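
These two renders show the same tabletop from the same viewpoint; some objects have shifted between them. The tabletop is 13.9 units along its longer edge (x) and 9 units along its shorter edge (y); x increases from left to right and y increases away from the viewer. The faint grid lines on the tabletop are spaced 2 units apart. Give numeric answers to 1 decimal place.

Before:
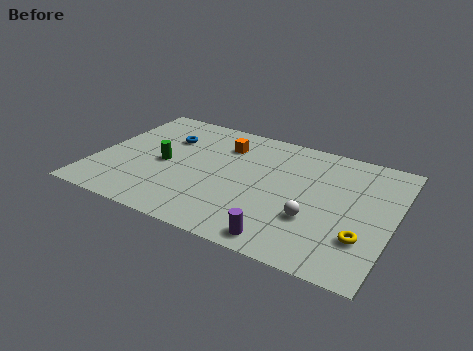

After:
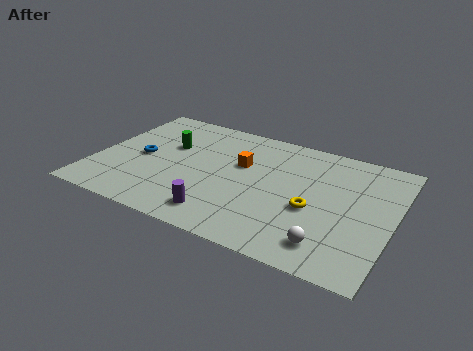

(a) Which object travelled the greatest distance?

the purple cylinder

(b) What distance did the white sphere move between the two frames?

1.7

From (10.4, 3.0) to (11.3, 1.6), the white sphere covered √(0.9² + 1.4²) ≈ 1.7 units.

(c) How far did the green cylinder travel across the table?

1.5

The green cylinder was near (3.2, 4.2) before and (3.2, 5.7) after, so it travelled √(0.0² + 1.5²) ≈ 1.5 units.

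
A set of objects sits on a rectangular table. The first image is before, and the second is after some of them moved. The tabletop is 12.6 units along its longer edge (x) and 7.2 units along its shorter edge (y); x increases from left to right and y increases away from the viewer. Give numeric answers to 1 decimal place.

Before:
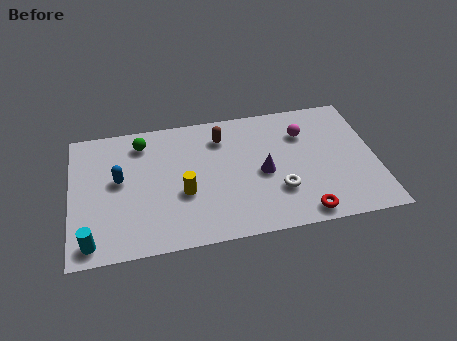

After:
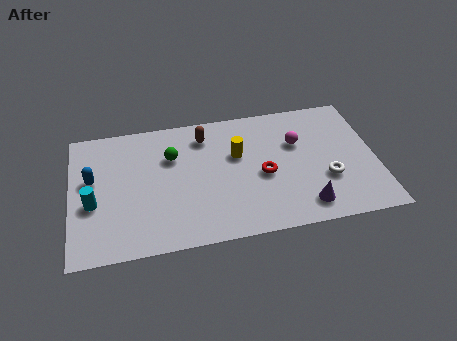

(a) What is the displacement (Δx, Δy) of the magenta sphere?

(-0.3, -0.5)

The magenta sphere started near (9.7, 5.2) and ended near (9.4, 4.7).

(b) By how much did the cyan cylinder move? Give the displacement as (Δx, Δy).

(0.1, 2.0)

The cyan cylinder was at about (0.8, 0.9) and moved to about (0.9, 2.9).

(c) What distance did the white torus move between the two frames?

2.0

From (8.5, 2.2) to (10.5, 2.5), the white torus covered √(2.0² + 0.3²) ≈ 2.0 units.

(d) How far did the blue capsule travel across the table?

1.1

The blue capsule was near (2.0, 4.0) before and (0.9, 4.2) after, so it travelled √(1.1² + 0.2²) ≈ 1.1 units.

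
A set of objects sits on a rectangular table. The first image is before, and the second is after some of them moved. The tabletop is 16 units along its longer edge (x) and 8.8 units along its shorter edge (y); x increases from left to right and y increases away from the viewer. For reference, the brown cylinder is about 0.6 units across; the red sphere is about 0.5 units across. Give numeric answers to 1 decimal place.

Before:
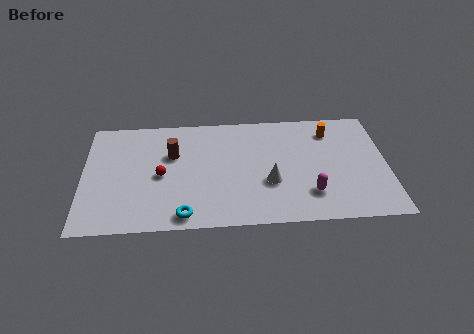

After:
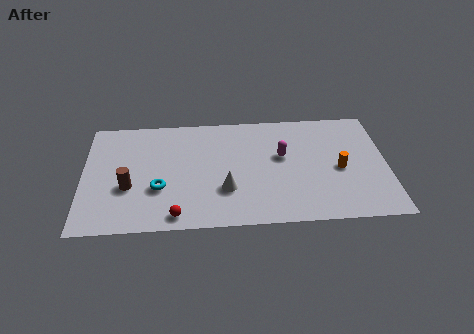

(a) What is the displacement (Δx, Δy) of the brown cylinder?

(-2.3, -2.4)

The brown cylinder was at about (4.7, 5.7) and moved to about (2.4, 3.3).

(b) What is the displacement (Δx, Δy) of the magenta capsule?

(-1.4, 3.0)

The magenta capsule was at about (11.9, 2.2) and moved to about (10.5, 5.2).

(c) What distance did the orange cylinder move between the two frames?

3.0

The orange cylinder was near (13.1, 7.0) before and (13.5, 4.0) after, so it travelled √(0.4² + 3.0²) ≈ 3.0 units.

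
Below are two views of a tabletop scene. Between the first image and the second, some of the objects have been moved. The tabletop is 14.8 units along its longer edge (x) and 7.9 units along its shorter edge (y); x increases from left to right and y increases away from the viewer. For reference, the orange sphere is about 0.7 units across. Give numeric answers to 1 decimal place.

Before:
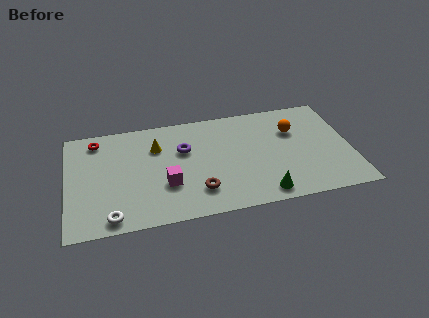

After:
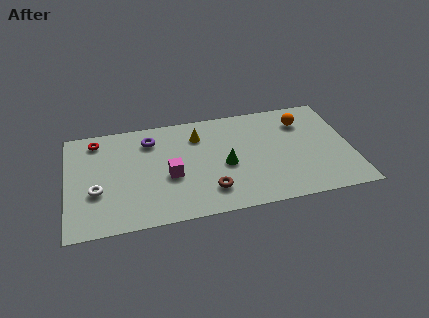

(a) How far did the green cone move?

3.1

The green cone was near (10.0, 1.0) before and (8.2, 3.5) after, so it travelled √(1.8² + 2.5²) ≈ 3.1 units.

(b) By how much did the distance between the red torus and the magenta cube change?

-0.3

The distance was about 5.3 in the first image and 5.0 in the second, so they moved 0.3 units closer together.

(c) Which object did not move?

the red torus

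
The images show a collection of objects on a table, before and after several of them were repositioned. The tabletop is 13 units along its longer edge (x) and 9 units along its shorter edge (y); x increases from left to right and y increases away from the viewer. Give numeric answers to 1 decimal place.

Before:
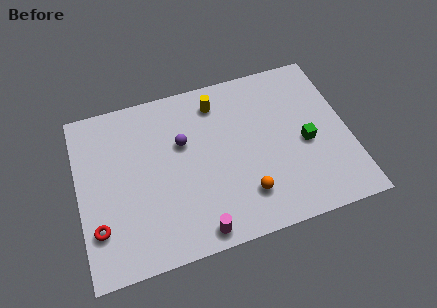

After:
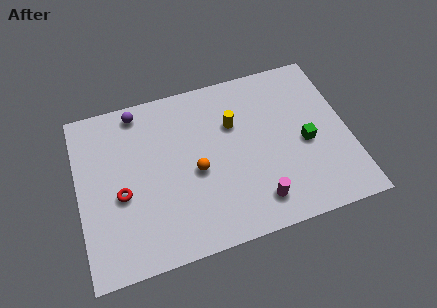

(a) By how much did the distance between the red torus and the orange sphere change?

-3.4

The distance was about 7.0 in the first image and 3.6 in the second, so they moved 3.4 units closer together.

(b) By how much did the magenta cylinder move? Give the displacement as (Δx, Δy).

(2.9, 0.7)

The magenta cylinder was at about (5.4, 0.9) and moved to about (8.3, 1.6).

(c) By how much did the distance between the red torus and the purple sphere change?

-1.1

They were about 5.4 units apart before and 4.3 after — 1.1 units closer together.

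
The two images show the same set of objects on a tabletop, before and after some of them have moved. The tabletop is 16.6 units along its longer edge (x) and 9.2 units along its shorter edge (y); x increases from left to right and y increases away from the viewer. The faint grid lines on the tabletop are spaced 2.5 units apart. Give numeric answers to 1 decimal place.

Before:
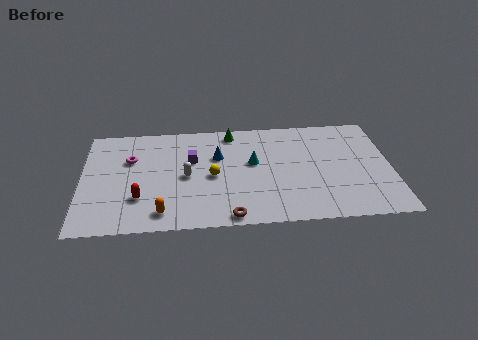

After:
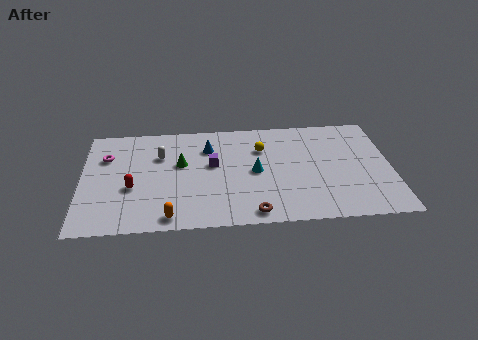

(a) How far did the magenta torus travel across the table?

1.3

From (2.6, 6.1) to (1.3, 6.4), the magenta torus covered √(1.3² + 0.3²) ≈ 1.3 units.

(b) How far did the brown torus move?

1.2

The brown torus moved from about (7.9, 0.8) to (9.1, 1.0), a distance of √(1.2² + 0.2²) ≈ 1.2.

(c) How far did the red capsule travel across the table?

1.0

From (3.1, 2.7) to (2.7, 3.6), the red capsule covered √(0.4² + 0.9²) ≈ 1.0 units.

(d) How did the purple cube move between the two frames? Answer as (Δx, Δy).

(1.1, -0.5)

The purple cube started near (5.9, 5.8) and ended near (7.0, 5.3).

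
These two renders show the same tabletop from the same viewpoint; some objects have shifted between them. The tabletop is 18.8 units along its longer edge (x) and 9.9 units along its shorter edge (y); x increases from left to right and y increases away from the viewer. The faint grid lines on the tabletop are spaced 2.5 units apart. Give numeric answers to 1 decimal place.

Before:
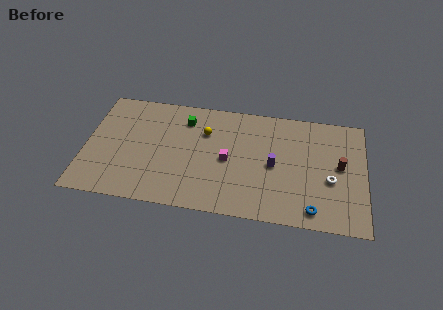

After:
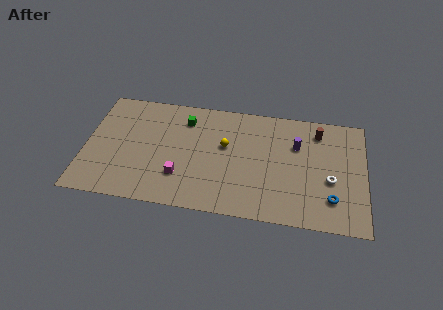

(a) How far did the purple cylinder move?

2.5

The purple cylinder moved from about (12.7, 4.7) to (14.2, 6.7), a distance of √(1.5² + 2.0²) ≈ 2.5.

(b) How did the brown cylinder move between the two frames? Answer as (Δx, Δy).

(-1.5, 2.8)

The brown cylinder was at about (17.1, 5.3) and moved to about (15.6, 8.1).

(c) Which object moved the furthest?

the magenta cube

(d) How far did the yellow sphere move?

1.7

The yellow sphere moved from about (8.0, 6.9) to (9.4, 5.9), a distance of √(1.4² + 1.0²) ≈ 1.7.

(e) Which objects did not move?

the white torus and the green cube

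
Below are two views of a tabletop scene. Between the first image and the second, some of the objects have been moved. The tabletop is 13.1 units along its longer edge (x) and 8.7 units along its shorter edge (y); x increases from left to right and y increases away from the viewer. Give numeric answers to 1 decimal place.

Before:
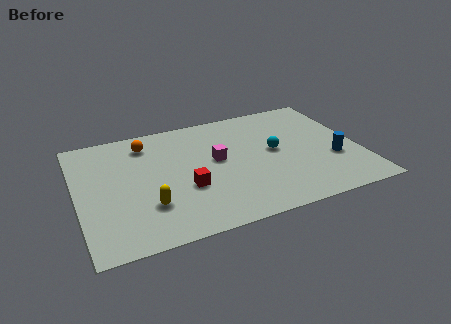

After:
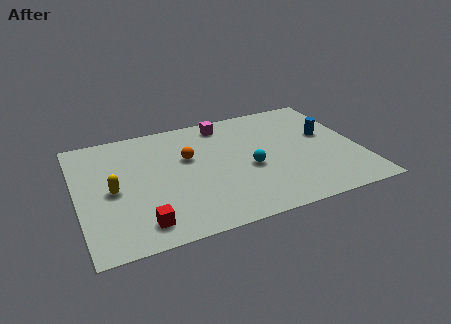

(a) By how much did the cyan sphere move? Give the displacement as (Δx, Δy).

(-1.3, -0.9)

From the two frames, the cyan sphere sits at roughly (9.2, 4.6) before and (7.9, 3.7) after.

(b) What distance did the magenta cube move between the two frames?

2.8

From (6.5, 4.8) to (7.1, 7.5), the magenta cube covered √(0.6² + 2.7²) ≈ 2.8 units.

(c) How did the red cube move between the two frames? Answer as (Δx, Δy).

(-2.2, -1.8)

The red cube was at about (4.9, 3.2) and moved to about (2.7, 1.4).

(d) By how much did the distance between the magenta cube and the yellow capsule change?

+2.4

The distance was about 4.1 in the first image and 6.5 in the second, so they moved 2.4 units further apart.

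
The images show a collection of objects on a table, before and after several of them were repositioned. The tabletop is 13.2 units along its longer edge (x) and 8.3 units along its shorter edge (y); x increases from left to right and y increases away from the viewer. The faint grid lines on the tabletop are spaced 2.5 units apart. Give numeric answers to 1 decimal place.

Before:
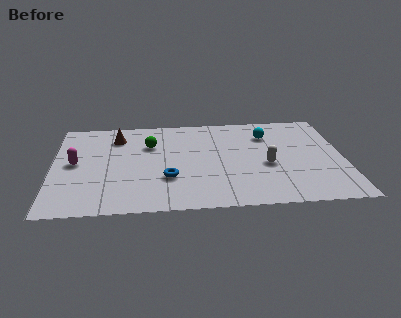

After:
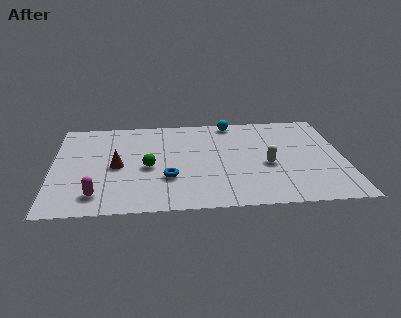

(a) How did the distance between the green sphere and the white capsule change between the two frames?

-0.3

They were about 5.7 units apart before and 5.4 after — 0.3 units closer together.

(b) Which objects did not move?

the white capsule and the blue torus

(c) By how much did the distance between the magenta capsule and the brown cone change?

-0.3

The distance was about 2.9 in the first image and 2.6 in the second, so they moved 0.3 units closer together.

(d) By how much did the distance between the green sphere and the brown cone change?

-0.3

The distance was about 1.7 in the first image and 1.4 in the second, so they moved 0.3 units closer together.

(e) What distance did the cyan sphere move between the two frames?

2.1

From (9.8, 6.2) to (8.2, 7.5), the cyan sphere covered √(1.6² + 1.3²) ≈ 2.1 units.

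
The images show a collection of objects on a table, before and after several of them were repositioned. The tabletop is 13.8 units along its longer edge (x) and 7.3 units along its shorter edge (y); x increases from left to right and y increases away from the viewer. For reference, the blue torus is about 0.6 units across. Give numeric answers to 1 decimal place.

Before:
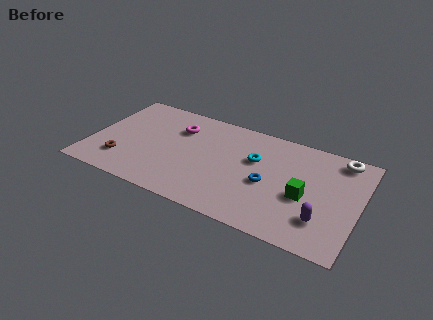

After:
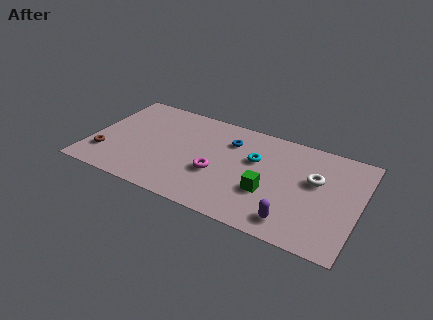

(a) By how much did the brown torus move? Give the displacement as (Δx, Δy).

(-0.9, 0.1)

From the two frames, the brown torus sits at roughly (1.8, 1.8) before and (0.9, 1.9) after.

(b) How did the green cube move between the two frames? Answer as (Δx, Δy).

(-1.8, -0.5)

The green cube started near (11.1, 3.1) and ended near (9.3, 2.6).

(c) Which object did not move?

the cyan torus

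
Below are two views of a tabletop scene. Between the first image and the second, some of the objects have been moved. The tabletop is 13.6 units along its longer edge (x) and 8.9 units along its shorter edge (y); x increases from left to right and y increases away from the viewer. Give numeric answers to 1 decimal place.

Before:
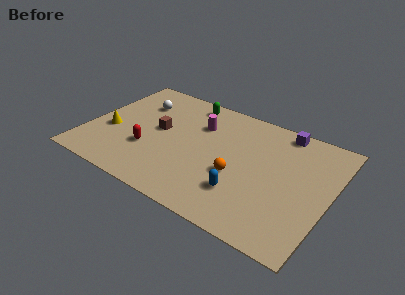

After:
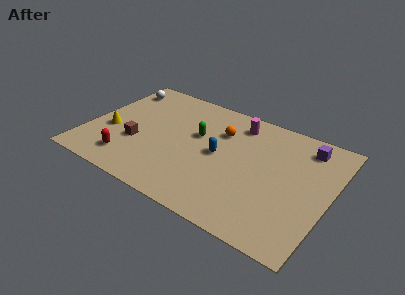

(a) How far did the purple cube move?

1.5

The purple cube moved from about (10.5, 8.0) to (11.9, 7.4), a distance of √(1.4² + 0.6²) ≈ 1.5.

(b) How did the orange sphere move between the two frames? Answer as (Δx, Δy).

(-1.4, 2.8)

The orange sphere was at about (8.6, 3.5) and moved to about (7.2, 6.3).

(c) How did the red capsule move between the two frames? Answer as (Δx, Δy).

(-0.9, -1.3)

The red capsule started near (3.6, 3.0) and ended near (2.7, 1.7).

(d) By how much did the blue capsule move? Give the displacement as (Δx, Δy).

(-1.7, 2.1)

The blue capsule started near (9.1, 2.4) and ended near (7.4, 4.5).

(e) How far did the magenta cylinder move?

2.3

From (6.0, 6.3) to (8.0, 7.4), the magenta cylinder covered √(2.0² + 1.1²) ≈ 2.3 units.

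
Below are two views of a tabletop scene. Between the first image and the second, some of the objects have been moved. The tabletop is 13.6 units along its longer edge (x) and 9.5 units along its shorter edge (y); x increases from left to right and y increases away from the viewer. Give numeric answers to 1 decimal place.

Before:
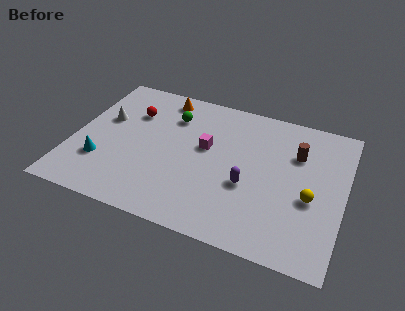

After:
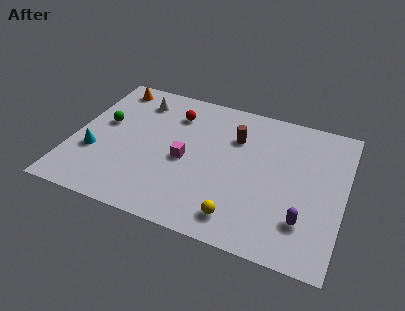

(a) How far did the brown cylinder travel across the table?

3.1

The brown cylinder moved from about (11.1, 6.6) to (8.0, 6.7), a distance of √(3.1² + 0.1²) ≈ 3.1.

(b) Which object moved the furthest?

the yellow sphere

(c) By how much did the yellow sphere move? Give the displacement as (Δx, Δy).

(-3.3, -2.4)

From the two frames, the yellow sphere sits at roughly (12.0, 3.9) before and (8.7, 1.5) after.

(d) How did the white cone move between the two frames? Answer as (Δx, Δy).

(1.5, 1.9)

The white cone started near (1.4, 5.8) and ended near (2.9, 7.7).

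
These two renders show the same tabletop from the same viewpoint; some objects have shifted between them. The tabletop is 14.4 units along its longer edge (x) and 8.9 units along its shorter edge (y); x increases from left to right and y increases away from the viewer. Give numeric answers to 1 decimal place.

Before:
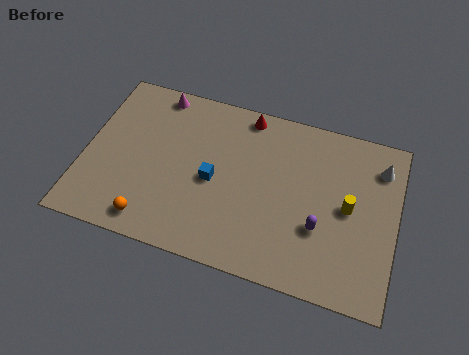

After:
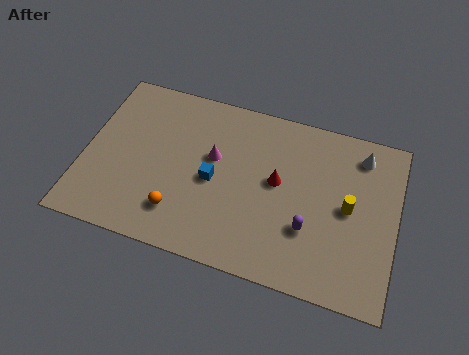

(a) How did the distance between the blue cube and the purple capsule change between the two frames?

-0.4

Before: roughly 5.1 units apart; after: 4.7. That's 0.4 units closer together.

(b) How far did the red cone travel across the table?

3.5

The red cone was near (7.2, 8.0) before and (8.9, 4.9) after, so it travelled √(1.7² + 3.1²) ≈ 3.5 units.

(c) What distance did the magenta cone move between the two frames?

4.0

The magenta cone moved from about (3.0, 8.0) to (5.9, 5.3), a distance of √(2.9² + 2.7²) ≈ 4.0.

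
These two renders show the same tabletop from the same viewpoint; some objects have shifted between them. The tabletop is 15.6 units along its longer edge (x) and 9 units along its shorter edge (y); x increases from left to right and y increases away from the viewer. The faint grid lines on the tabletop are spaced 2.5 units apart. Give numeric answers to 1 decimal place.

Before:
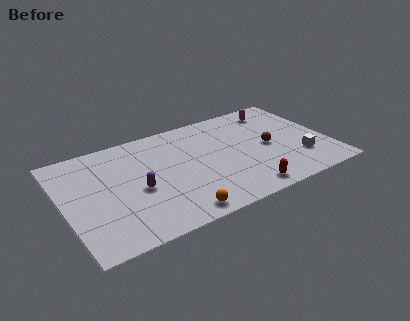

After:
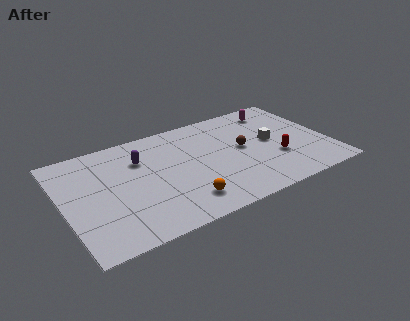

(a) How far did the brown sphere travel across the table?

1.6

The brown sphere moved from about (12.1, 4.3) to (10.6, 4.8), a distance of √(1.5² + 0.5²) ≈ 1.6.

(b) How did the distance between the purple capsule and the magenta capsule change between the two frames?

-1.1

Before: roughly 9.6 units apart; after: 8.5. That's 1.1 units closer together.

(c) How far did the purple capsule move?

2.5

The purple capsule was near (4.2, 3.9) before and (4.7, 6.4) after, so it travelled √(0.5² + 2.5²) ≈ 2.5 units.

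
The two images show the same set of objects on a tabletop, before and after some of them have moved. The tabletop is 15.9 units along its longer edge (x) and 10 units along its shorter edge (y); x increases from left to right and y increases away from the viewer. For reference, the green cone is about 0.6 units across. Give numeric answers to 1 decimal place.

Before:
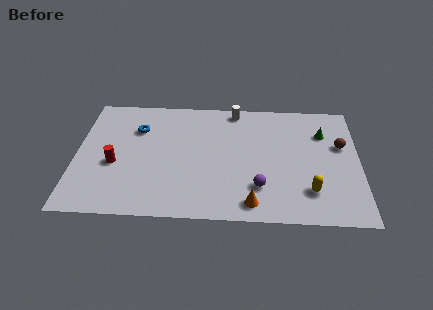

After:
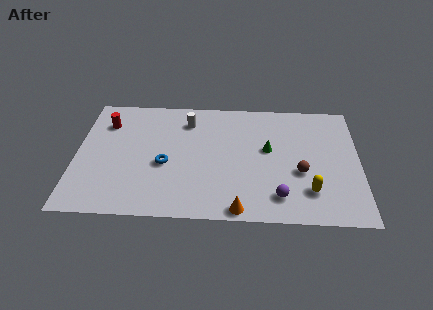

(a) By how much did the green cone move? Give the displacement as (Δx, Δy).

(-3.1, -1.5)

The green cone started near (13.9, 7.2) and ended near (10.8, 5.7).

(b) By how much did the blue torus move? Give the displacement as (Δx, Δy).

(1.6, -2.9)

From the two frames, the blue torus sits at roughly (3.4, 7.1) before and (5.0, 4.2) after.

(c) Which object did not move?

the yellow capsule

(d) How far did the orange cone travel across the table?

0.9

From (9.9, 1.3) to (9.2, 0.8), the orange cone covered √(0.7² + 0.5²) ≈ 0.9 units.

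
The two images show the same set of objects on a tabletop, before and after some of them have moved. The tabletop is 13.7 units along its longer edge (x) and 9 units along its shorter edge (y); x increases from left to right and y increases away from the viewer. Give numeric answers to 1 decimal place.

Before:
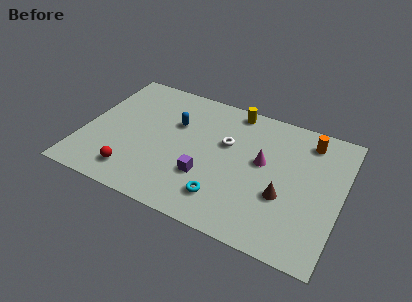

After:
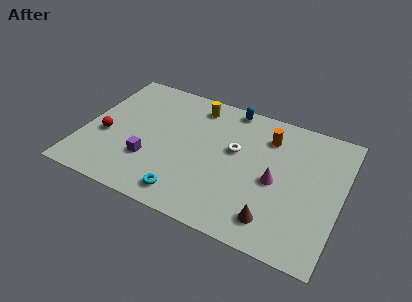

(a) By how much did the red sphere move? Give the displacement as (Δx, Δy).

(-1.8, 2.0)

From the two frames, the red sphere sits at roughly (3.0, 1.6) before and (1.2, 3.6) after.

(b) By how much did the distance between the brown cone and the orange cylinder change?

+1.1

Before: roughly 4.3 units apart; after: 5.4. That's 1.1 units further apart.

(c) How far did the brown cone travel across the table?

1.7

From (10.8, 3.3) to (10.5, 1.6), the brown cone covered √(0.3² + 1.7²) ≈ 1.7 units.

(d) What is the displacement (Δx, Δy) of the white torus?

(0.5, -0.3)

The white torus was at about (7.5, 5.6) and moved to about (8.0, 5.3).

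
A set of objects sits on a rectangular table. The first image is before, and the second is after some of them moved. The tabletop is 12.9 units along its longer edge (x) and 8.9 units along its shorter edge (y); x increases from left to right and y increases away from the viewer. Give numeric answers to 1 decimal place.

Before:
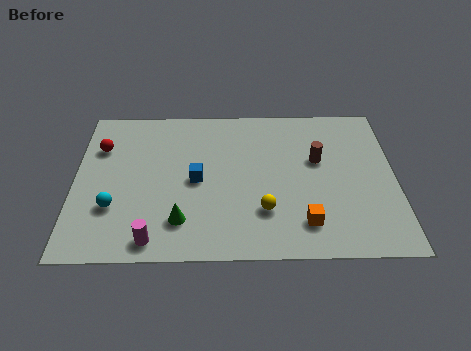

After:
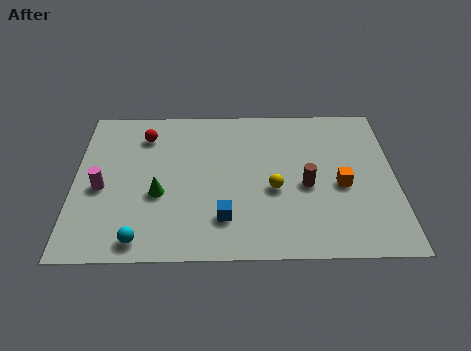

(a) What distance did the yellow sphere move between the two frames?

1.3

The yellow sphere moved from about (7.6, 2.5) to (8.0, 3.7), a distance of √(0.4² + 1.2²) ≈ 1.3.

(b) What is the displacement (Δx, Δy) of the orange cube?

(1.5, 2.1)

The orange cube was at about (9.2, 1.8) and moved to about (10.7, 3.9).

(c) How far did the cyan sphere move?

2.1

The cyan sphere moved from about (1.6, 2.8) to (2.7, 1.0), a distance of √(1.1² + 1.8²) ≈ 2.1.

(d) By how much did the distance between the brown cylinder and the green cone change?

-0.6

The distance was about 6.5 in the first image and 5.9 in the second, so they moved 0.6 units closer together.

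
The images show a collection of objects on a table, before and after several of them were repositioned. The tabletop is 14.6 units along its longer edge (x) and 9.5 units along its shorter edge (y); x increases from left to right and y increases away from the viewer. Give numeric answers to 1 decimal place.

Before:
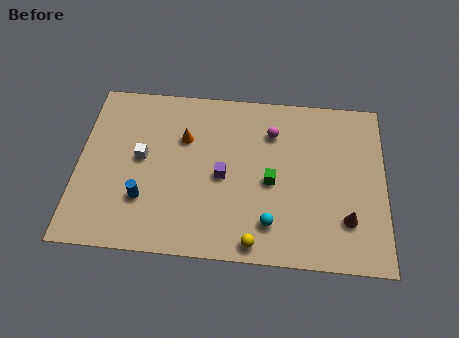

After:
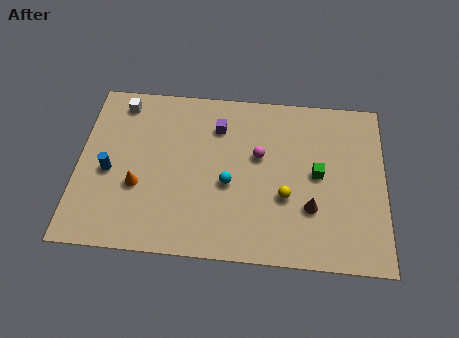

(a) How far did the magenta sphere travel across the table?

1.5

The magenta sphere was near (9.2, 7.1) before and (8.6, 5.7) after, so it travelled √(0.6² + 1.4²) ≈ 1.5 units.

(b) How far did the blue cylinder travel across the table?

2.2

The blue cylinder moved from about (3.2, 2.8) to (1.5, 4.2), a distance of √(1.7² + 1.4²) ≈ 2.2.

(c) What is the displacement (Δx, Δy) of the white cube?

(-1.1, 3.1)

From the two frames, the white cube sits at roughly (3.0, 5.1) before and (1.9, 8.2) after.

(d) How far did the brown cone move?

1.8

The brown cone was near (12.8, 2.5) before and (11.1, 3.0) after, so it travelled √(1.7² + 0.5²) ≈ 1.8 units.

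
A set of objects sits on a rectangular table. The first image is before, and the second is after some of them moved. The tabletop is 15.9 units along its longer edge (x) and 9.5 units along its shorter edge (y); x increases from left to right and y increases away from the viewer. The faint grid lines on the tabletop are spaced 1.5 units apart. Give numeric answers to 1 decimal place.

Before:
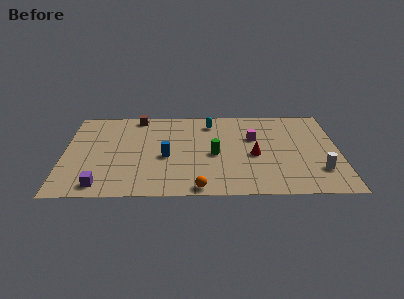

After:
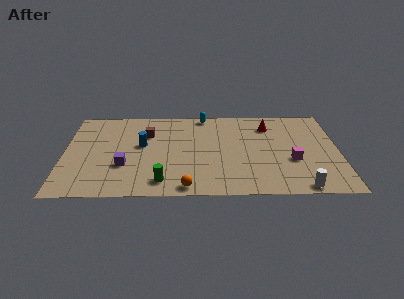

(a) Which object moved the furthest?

the green cylinder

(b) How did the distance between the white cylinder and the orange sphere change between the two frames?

-0.6

Before: roughly 7.1 units apart; after: 6.5. That's 0.6 units closer together.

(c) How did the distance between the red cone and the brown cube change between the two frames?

-1.0

Before: roughly 8.1 units apart; after: 7.1. That's 1.0 units closer together.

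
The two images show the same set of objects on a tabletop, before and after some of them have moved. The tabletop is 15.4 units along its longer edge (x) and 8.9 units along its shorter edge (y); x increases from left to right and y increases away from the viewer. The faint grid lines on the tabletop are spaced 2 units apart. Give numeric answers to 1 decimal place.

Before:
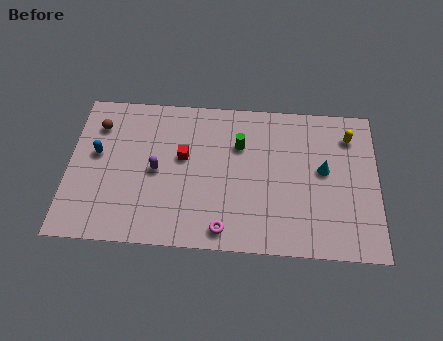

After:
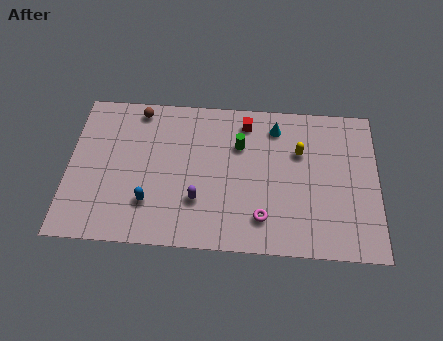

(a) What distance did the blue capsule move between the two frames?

3.8

The blue capsule was near (1.4, 5.1) before and (4.1, 2.4) after, so it travelled √(2.7² + 2.7²) ≈ 3.8 units.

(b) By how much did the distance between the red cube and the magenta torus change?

+1.1

The distance was about 4.6 in the first image and 5.7 in the second, so they moved 1.1 units further apart.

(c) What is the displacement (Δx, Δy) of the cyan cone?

(-2.4, 2.4)

From the two frames, the cyan cone sits at roughly (12.7, 4.9) before and (10.3, 7.3) after.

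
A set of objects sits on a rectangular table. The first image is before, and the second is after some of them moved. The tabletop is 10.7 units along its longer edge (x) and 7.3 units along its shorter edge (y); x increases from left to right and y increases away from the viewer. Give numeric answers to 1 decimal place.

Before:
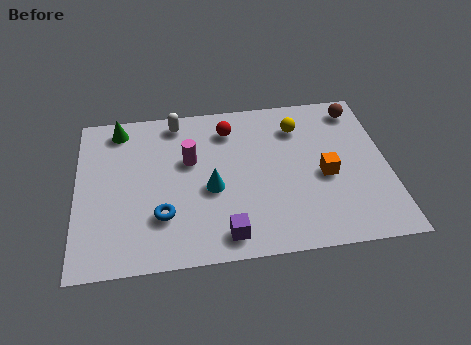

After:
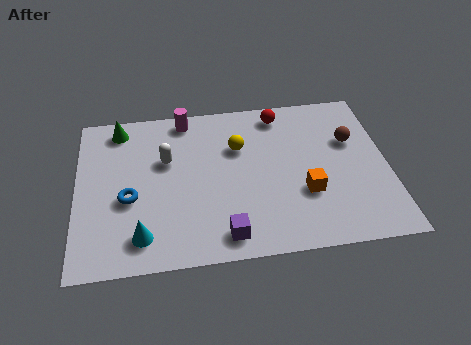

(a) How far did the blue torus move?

1.4

The blue torus was near (2.9, 2.1) before and (1.8, 3.0) after, so it travelled √(1.1² + 0.9²) ≈ 1.4 units.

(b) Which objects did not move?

the green cone and the purple cube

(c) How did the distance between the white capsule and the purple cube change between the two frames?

-1.5

They were about 5.6 units apart before and 4.1 after — 1.5 units closer together.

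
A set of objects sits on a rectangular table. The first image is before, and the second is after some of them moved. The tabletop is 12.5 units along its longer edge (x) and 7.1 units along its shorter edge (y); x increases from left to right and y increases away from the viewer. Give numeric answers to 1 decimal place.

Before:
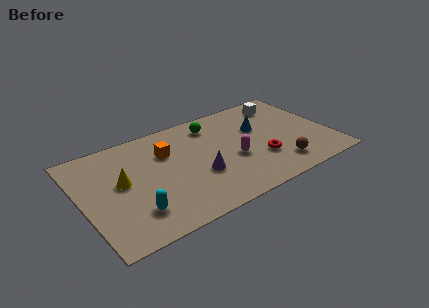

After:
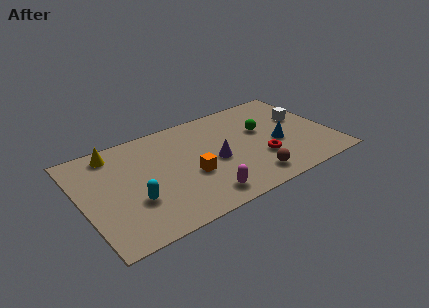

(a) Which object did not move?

the red torus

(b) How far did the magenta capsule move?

2.6

From (7.5, 2.9) to (5.6, 1.1), the magenta capsule covered √(1.9² + 1.8²) ≈ 2.6 units.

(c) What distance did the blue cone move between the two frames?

1.7

The blue cone moved from about (9.1, 4.5) to (9.8, 3.0), a distance of √(0.7² + 1.5²) ≈ 1.7.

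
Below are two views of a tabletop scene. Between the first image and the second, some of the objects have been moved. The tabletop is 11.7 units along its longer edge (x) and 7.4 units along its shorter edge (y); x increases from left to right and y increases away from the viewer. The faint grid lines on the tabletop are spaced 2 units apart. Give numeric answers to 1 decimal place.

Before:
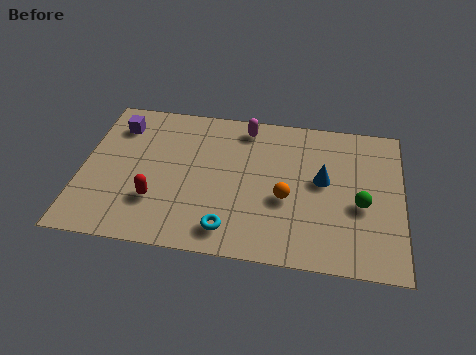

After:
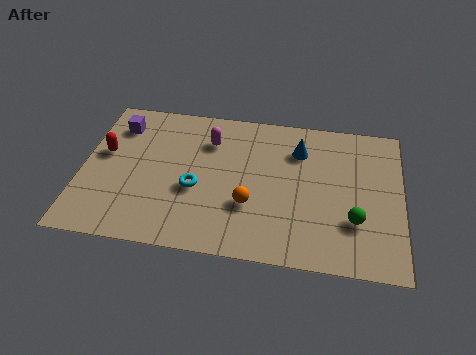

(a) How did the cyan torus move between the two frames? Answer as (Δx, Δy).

(-1.3, 1.8)

The cyan torus was at about (5.5, 1.2) and moved to about (4.2, 3.0).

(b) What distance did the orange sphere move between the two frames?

1.4

The orange sphere moved from about (7.5, 3.0) to (6.2, 2.5), a distance of √(1.3² + 0.5²) ≈ 1.4.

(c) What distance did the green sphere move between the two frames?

0.8

The green sphere moved from about (10.2, 3.1) to (10.0, 2.3), a distance of √(0.2² + 0.8²) ≈ 0.8.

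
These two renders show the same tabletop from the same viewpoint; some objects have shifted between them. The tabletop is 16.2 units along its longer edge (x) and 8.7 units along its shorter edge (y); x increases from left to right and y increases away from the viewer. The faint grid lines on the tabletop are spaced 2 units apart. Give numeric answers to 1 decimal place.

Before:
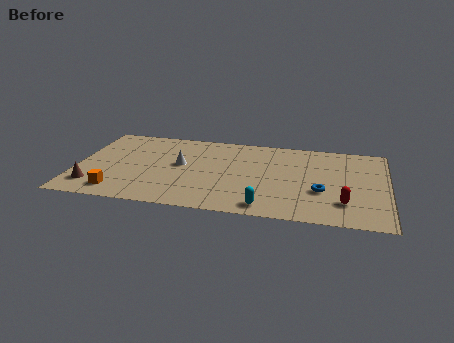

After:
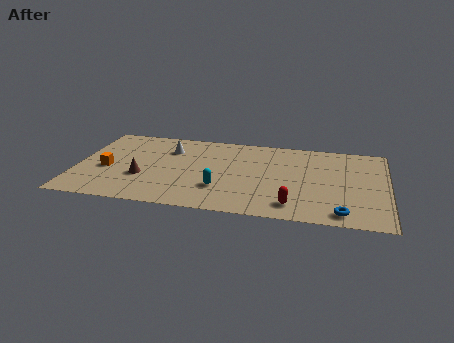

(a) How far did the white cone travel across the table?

1.7

The white cone moved from about (5.4, 4.8) to (4.7, 6.4), a distance of √(0.7² + 1.6²) ≈ 1.7.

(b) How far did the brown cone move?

2.8

The brown cone was near (1.0, 1.8) before and (3.5, 3.1) after, so it travelled √(2.5² + 1.3²) ≈ 2.8 units.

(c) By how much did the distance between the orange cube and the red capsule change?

-1.7

The distance was about 11.7 in the first image and 10.0 in the second, so they moved 1.7 units closer together.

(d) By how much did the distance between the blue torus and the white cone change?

+3.0

Before: roughly 7.6 units apart; after: 10.6. That's 3.0 units further apart.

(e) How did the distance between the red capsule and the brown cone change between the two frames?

-4.9

Before: roughly 13.0 units apart; after: 8.1. That's 4.9 units closer together.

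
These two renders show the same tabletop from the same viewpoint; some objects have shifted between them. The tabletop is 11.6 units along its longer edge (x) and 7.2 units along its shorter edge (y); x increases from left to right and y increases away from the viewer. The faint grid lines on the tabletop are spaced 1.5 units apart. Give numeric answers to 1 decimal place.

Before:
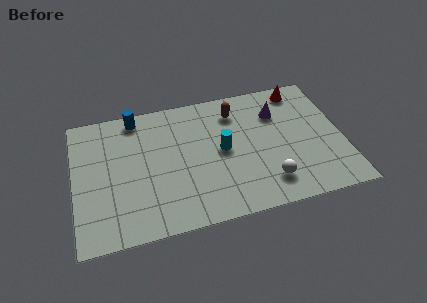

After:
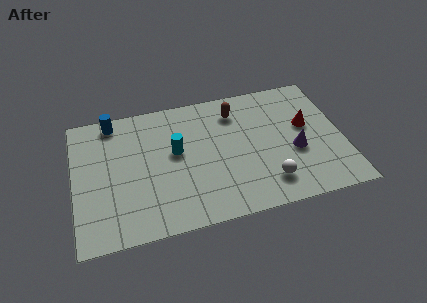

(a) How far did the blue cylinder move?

1.0

The blue cylinder was near (2.8, 6.4) before and (1.8, 6.4) after, so it travelled √(1.0² + 0.0²) ≈ 1.0 units.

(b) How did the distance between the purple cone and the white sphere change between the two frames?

-1.9

They were about 3.8 units apart before and 1.9 after — 1.9 units closer together.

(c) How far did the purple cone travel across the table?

2.4

The purple cone was near (8.9, 5.2) before and (9.5, 2.9) after, so it travelled √(0.6² + 2.3²) ≈ 2.4 units.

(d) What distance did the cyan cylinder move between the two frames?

2.0

The cyan cylinder moved from about (6.4, 3.7) to (4.4, 4.1), a distance of √(2.0² + 0.4²) ≈ 2.0.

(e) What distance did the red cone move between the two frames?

2.1

The red cone moved from about (10.0, 6.3) to (10.1, 4.2), a distance of √(0.1² + 2.1²) ≈ 2.1.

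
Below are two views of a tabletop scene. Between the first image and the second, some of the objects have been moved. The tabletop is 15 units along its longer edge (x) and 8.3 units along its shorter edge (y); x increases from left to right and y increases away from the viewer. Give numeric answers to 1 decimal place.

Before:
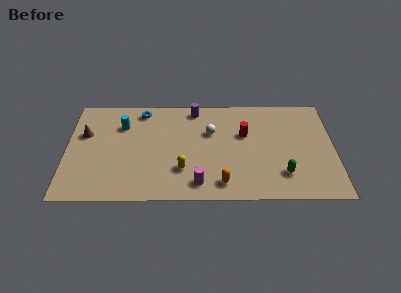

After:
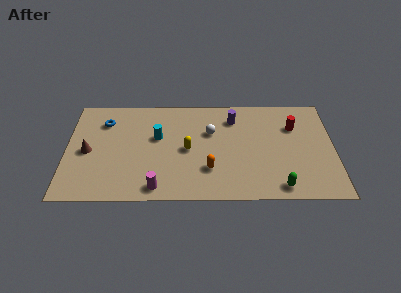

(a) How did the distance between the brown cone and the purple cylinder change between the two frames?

+2.1

The distance was about 6.5 in the first image and 8.6 in the second, so they moved 2.1 units further apart.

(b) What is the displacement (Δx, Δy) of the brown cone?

(0.2, -1.4)

The brown cone was at about (1.0, 5.3) and moved to about (1.2, 3.9).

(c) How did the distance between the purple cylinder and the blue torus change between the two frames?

+4.3

The distance was about 3.0 in the first image and 7.3 in the second, so they moved 4.3 units further apart.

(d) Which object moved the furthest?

the red cylinder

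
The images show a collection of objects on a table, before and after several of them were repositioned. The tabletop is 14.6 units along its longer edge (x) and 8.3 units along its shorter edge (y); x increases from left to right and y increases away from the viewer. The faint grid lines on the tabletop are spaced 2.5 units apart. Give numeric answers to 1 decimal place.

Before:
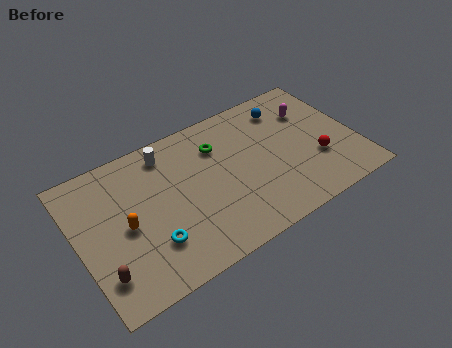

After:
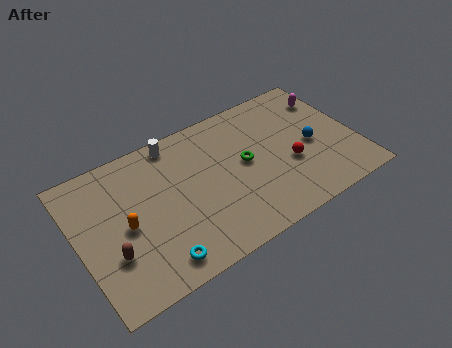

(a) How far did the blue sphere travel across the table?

3.0

The blue sphere was near (11.4, 6.7) before and (12.3, 3.8) after, so it travelled √(0.9² + 2.9²) ≈ 3.0 units.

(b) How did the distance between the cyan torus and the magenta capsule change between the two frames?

+1.5

Before: roughly 9.8 units apart; after: 11.3. That's 1.5 units further apart.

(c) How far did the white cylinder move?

0.6

From (5.0, 7.0) to (5.5, 7.4), the white cylinder covered √(0.5² + 0.4²) ≈ 0.6 units.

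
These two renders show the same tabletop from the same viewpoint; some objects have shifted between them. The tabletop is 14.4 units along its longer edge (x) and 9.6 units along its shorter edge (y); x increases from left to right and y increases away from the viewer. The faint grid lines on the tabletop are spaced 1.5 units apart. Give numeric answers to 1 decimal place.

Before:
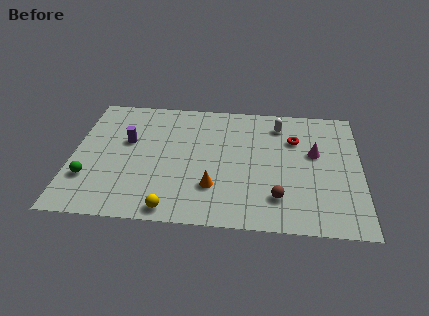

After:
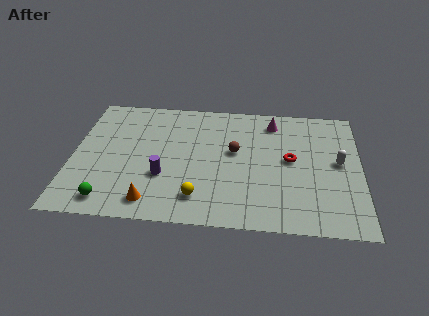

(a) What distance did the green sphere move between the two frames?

1.9

From (0.9, 2.8) to (2.0, 1.3), the green sphere covered √(1.1² + 1.5²) ≈ 1.9 units.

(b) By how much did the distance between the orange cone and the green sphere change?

-4.1

The distance was about 6.2 in the first image and 2.1 in the second, so they moved 4.1 units closer together.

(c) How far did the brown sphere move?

4.0

From (10.3, 2.2) to (8.1, 5.5), the brown sphere covered √(2.2² + 3.3²) ≈ 4.0 units.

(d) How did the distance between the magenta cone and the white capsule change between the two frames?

+1.6

They were about 2.8 units apart before and 4.4 after — 1.6 units further apart.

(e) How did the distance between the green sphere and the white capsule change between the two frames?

+1.3

The distance was about 10.6 in the first image and 11.9 in the second, so they moved 1.3 units further apart.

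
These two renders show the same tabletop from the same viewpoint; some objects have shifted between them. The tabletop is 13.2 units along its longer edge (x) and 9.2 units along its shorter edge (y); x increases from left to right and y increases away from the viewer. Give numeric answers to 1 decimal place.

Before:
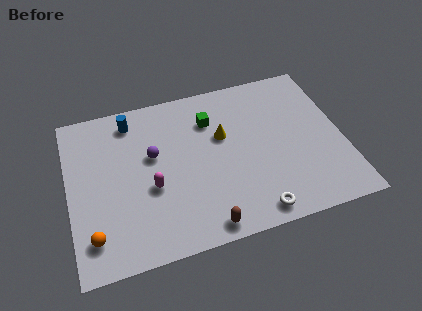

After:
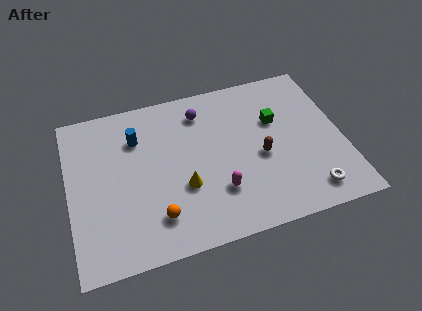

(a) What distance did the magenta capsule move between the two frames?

3.3

The magenta capsule was near (3.9, 3.7) before and (7.0, 2.6) after, so it travelled √(3.1² + 1.1²) ≈ 3.3 units.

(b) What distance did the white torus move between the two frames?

2.7

From (8.6, 1.0) to (11.3, 1.4), the white torus covered √(2.7² + 0.4²) ≈ 2.7 units.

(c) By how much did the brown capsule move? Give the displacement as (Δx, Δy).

(3.0, 3.1)

The brown capsule started near (6.2, 0.9) and ended near (9.2, 4.0).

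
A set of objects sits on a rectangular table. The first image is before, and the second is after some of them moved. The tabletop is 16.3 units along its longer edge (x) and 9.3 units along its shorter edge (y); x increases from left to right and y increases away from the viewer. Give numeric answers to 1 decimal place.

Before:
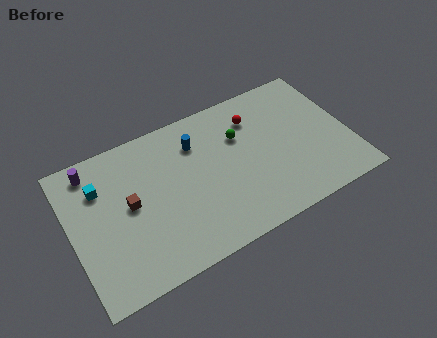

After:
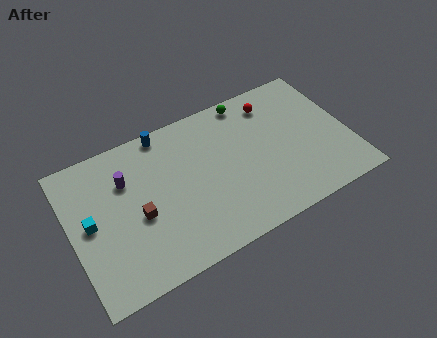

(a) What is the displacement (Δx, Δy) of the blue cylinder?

(-1.7, 1.5)

From the two frames, the blue cylinder sits at roughly (7.6, 7.0) before and (5.9, 8.5) after.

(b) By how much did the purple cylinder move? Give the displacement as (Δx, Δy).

(1.8, -1.5)

From the two frames, the purple cylinder sits at roughly (1.6, 8.0) before and (3.4, 6.5) after.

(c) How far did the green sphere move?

2.2

The green sphere moved from about (10.1, 6.3) to (10.9, 8.4), a distance of √(0.8² + 2.1²) ≈ 2.2.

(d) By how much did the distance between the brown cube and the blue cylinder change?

+0.3

Before: roughly 4.7 units apart; after: 5.0. That's 0.3 units further apart.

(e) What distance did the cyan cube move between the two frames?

2.1

From (1.9, 6.7) to (1.1, 4.8), the cyan cube covered √(0.8² + 1.9²) ≈ 2.1 units.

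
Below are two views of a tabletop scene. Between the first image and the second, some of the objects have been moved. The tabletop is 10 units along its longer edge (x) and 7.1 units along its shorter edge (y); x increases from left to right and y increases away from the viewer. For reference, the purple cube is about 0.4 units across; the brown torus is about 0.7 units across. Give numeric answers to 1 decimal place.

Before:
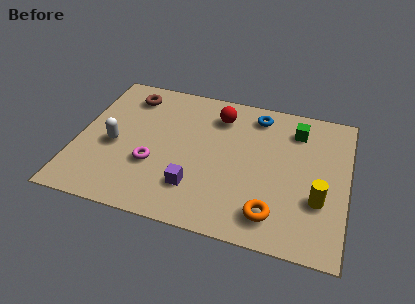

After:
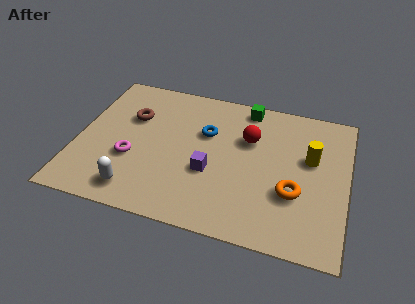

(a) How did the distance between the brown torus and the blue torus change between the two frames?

-2.0

They were about 4.8 units apart before and 2.8 after — 2.0 units closer together.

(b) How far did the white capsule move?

2.2

The white capsule moved from about (1.4, 3.1) to (2.4, 1.1), a distance of √(1.0² + 2.0²) ≈ 2.2.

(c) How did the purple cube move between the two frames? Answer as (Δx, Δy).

(0.5, 0.9)

From the two frames, the purple cube sits at roughly (4.5, 1.8) before and (5.0, 2.7) after.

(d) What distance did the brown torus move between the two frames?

1.1

The brown torus moved from about (1.7, 5.8) to (1.9, 4.7), a distance of √(0.2² + 1.1²) ≈ 1.1.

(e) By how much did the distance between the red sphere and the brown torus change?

+1.0

They were about 3.4 units apart before and 4.4 after — 1.0 units further apart.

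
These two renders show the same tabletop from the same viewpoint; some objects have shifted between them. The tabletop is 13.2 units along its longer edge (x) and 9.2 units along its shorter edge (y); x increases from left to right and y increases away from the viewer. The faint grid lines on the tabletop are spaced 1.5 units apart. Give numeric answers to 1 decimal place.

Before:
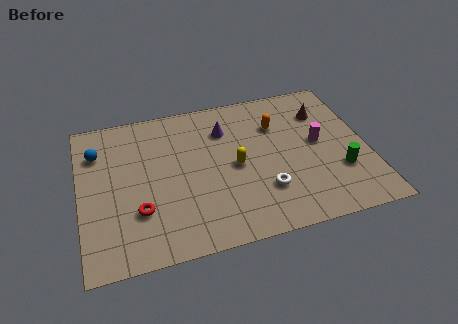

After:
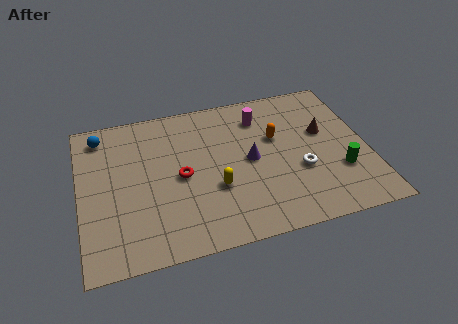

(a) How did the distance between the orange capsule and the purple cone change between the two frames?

-0.7

The distance was about 2.4 in the first image and 1.7 in the second, so they moved 0.7 units closer together.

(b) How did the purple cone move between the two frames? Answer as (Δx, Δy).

(1.0, -2.2)

The purple cone was at about (6.8, 6.8) and moved to about (7.8, 4.6).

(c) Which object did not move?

the green cylinder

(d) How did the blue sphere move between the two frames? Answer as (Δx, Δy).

(0.2, 1.0)

The blue sphere was at about (0.9, 6.8) and moved to about (1.1, 7.8).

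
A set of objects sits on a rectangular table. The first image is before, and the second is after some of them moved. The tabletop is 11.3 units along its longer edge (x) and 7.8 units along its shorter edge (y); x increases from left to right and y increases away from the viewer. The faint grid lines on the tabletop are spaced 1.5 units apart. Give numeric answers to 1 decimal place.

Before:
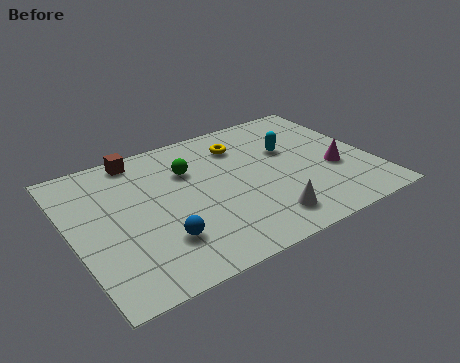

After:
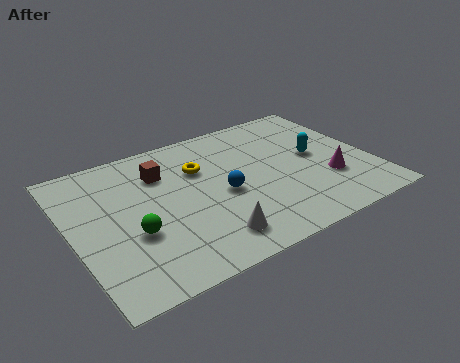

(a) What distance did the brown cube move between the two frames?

1.5

From (2.9, 7.0) to (3.6, 5.7), the brown cube covered √(0.7² + 1.3²) ≈ 1.5 units.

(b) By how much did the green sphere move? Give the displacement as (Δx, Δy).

(-2.5, -2.5)

The green sphere started near (4.6, 5.4) and ended near (2.1, 2.9).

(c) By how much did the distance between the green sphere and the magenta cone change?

+1.7

Before: roughly 5.7 units apart; after: 7.4. That's 1.7 units further apart.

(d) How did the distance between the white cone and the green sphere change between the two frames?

-1.6

The distance was about 4.6 in the first image and 3.0 in the second, so they moved 1.6 units closer together.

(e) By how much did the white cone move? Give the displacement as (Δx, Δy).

(-2.1, 0.0)

The white cone started near (6.8, 1.4) and ended near (4.7, 1.4).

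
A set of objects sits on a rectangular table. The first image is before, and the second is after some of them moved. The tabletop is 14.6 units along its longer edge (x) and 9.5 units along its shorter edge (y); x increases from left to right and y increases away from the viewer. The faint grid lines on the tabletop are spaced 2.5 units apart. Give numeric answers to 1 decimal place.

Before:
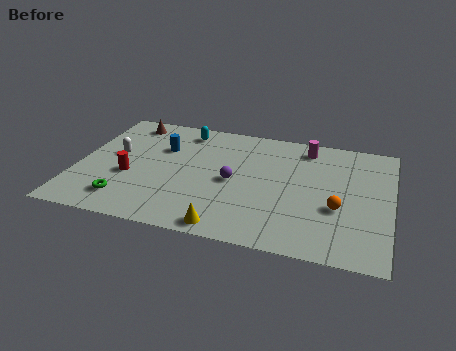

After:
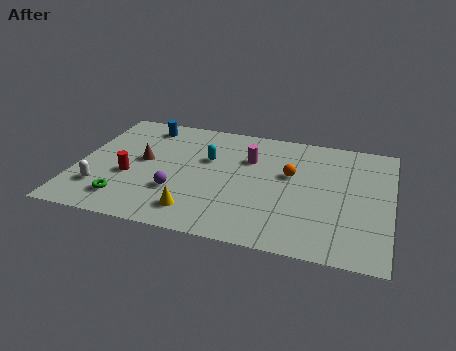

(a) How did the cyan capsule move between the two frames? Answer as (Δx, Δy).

(1.3, -2.1)

The cyan capsule started near (4.7, 8.1) and ended near (6.0, 6.0).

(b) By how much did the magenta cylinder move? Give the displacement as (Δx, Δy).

(-2.6, -1.6)

The magenta cylinder was at about (10.5, 8.1) and moved to about (7.9, 6.5).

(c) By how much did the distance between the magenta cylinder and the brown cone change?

-3.4

The distance was about 8.5 in the first image and 5.1 in the second, so they moved 3.4 units closer together.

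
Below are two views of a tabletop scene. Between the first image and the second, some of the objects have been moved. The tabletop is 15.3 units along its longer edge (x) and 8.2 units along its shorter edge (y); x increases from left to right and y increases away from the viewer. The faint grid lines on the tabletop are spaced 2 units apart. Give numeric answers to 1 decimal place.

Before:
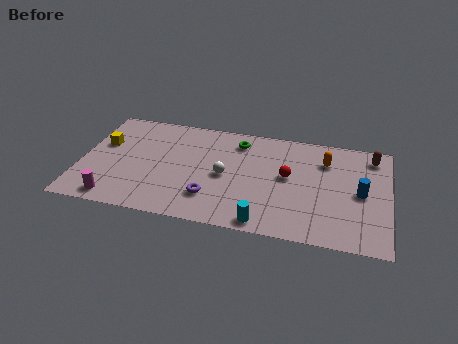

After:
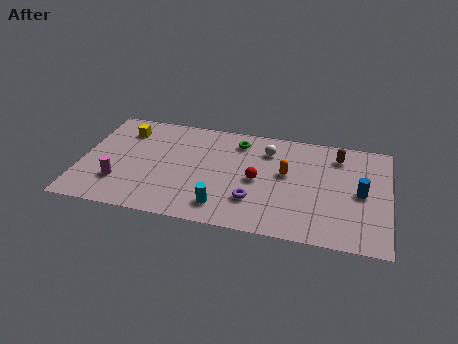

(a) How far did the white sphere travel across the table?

3.1

The white sphere moved from about (7.2, 3.9) to (9.2, 6.3), a distance of √(2.0² + 2.4²) ≈ 3.1.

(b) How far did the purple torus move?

2.1

From (6.6, 2.1) to (8.7, 2.3), the purple torus covered √(2.1² + 0.2²) ≈ 2.1 units.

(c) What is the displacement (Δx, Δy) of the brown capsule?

(-1.7, -0.3)

The brown capsule was at about (14.4, 6.9) and moved to about (12.7, 6.6).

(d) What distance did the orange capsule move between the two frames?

2.4

The orange capsule was near (12.1, 6.1) before and (10.2, 4.7) after, so it travelled √(1.9² + 1.4²) ≈ 2.4 units.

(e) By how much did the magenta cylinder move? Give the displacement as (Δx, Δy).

(0.1, 1.3)

The magenta cylinder was at about (1.9, 1.0) and moved to about (2.0, 2.3).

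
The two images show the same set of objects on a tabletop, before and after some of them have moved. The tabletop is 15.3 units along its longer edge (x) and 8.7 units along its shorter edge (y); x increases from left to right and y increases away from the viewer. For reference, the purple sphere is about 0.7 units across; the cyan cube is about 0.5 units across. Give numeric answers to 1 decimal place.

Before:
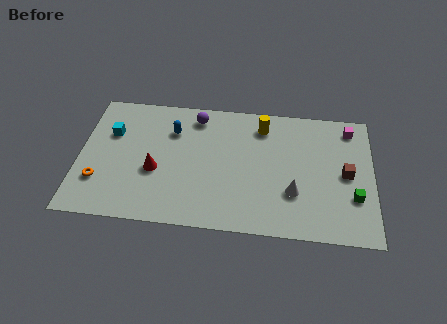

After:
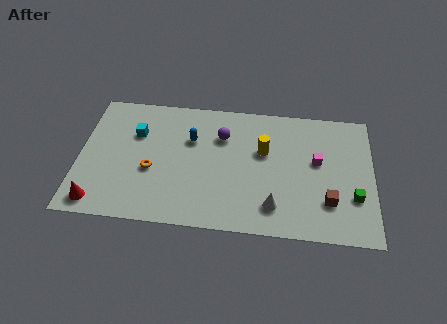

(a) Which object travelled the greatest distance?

the red cone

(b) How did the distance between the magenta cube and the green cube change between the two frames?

-1.7

The distance was about 4.6 in the first image and 2.9 in the second, so they moved 1.7 units closer together.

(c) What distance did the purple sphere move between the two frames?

1.8

The purple sphere was near (6.0, 7.4) before and (7.4, 6.2) after, so it travelled √(1.4² + 1.2²) ≈ 1.8 units.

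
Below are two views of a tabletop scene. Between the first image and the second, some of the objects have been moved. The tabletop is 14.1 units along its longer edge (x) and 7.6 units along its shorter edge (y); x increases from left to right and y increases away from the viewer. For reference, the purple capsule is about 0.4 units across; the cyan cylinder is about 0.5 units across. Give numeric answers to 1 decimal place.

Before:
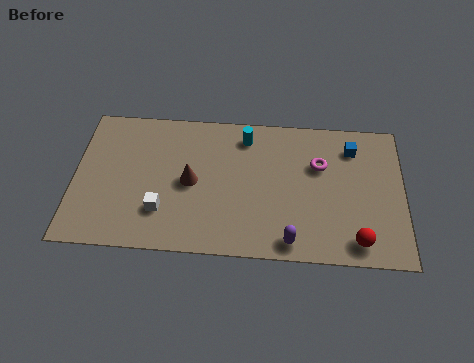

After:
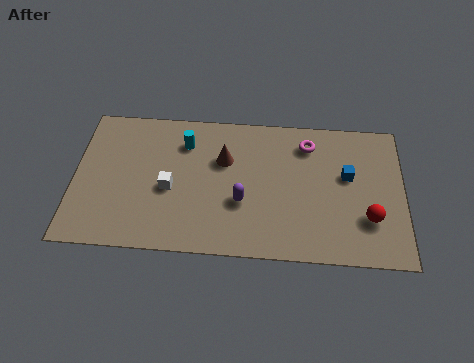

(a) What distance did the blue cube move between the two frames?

1.5

The blue cube moved from about (11.9, 6.0) to (11.7, 4.5), a distance of √(0.2² + 1.5²) ≈ 1.5.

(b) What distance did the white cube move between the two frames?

1.2

From (3.8, 2.1) to (4.1, 3.3), the white cube covered √(0.3² + 1.2²) ≈ 1.2 units.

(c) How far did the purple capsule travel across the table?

2.8

The purple capsule moved from about (9.3, 0.9) to (7.2, 2.8), a distance of √(2.1² + 1.9²) ≈ 2.8.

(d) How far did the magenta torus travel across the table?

1.2

From (10.5, 5.0) to (10.0, 6.1), the magenta torus covered √(0.5² + 1.1²) ≈ 1.2 units.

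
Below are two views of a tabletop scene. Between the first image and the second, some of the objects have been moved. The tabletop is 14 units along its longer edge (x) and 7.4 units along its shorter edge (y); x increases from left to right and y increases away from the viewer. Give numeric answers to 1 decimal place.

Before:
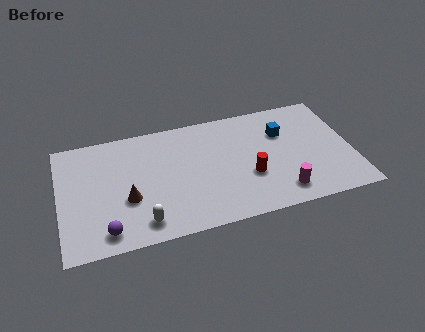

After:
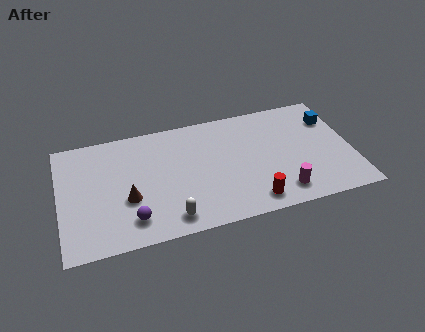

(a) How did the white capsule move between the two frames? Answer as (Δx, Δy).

(1.3, -0.1)

The white capsule was at about (3.8, 1.2) and moved to about (5.1, 1.1).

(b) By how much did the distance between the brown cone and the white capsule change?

+0.8

The distance was about 1.7 in the first image and 2.5 in the second, so they moved 0.8 units further apart.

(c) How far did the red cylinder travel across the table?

1.6

The red cylinder moved from about (9.0, 2.7) to (9.0, 1.1), a distance of √(0.0² + 1.6²) ≈ 1.6.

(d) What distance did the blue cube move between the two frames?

2.4

The blue cube moved from about (10.8, 5.1) to (13.2, 5.4), a distance of √(2.4² + 0.3²) ≈ 2.4.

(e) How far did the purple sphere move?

1.3

From (2.1, 1.1) to (3.3, 1.5), the purple sphere covered √(1.2² + 0.4²) ≈ 1.3 units.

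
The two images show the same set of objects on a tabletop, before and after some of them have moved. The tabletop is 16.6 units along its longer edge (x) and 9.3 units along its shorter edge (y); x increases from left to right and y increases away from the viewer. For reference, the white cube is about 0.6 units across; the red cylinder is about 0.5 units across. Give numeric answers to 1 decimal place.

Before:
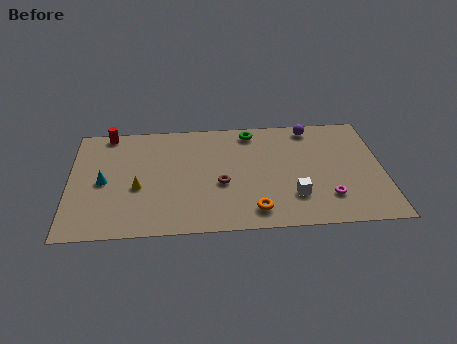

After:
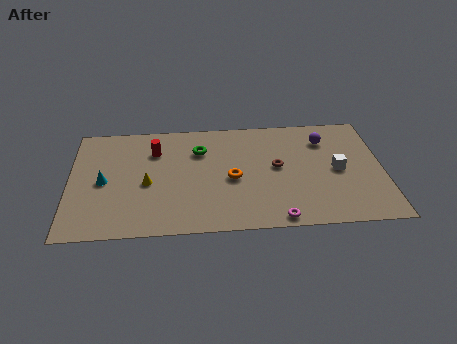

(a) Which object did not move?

the cyan cone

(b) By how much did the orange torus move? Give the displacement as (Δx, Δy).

(-1.1, 2.7)

The orange torus started near (9.7, 1.5) and ended near (8.6, 4.2).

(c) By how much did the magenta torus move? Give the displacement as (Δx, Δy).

(-2.7, -1.5)

From the two frames, the magenta torus sits at roughly (13.6, 2.3) before and (10.9, 0.8) after.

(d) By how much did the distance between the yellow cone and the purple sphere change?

-0.3

They were about 10.3 units apart before and 10.0 after — 0.3 units closer together.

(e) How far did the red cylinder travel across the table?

3.0

From (2.0, 8.5) to (4.5, 6.8), the red cylinder covered √(2.5² + 1.7²) ≈ 3.0 units.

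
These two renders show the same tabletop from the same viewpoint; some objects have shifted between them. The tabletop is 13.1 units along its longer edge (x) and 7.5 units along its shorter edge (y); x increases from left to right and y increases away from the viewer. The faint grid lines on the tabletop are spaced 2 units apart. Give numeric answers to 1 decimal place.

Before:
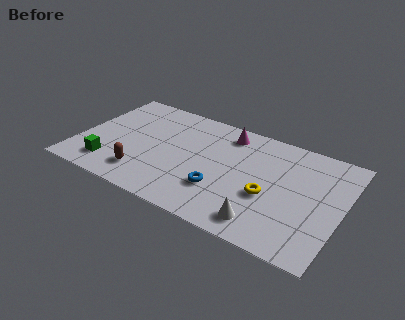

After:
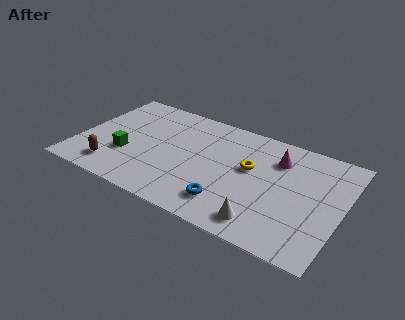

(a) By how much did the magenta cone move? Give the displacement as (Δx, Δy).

(2.6, -0.7)

From the two frames, the magenta cone sits at roughly (7.1, 6.3) before and (9.7, 5.6) after.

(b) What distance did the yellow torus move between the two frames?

1.8

From (9.6, 3.0) to (8.5, 4.4), the yellow torus covered √(1.1² + 1.4²) ≈ 1.8 units.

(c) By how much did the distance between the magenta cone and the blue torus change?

+0.4

Before: roughly 4.0 units apart; after: 4.4. That's 0.4 units further apart.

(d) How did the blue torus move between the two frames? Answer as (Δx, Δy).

(0.5, -0.7)

From the two frames, the blue torus sits at roughly (7.3, 2.3) before and (7.8, 1.6) after.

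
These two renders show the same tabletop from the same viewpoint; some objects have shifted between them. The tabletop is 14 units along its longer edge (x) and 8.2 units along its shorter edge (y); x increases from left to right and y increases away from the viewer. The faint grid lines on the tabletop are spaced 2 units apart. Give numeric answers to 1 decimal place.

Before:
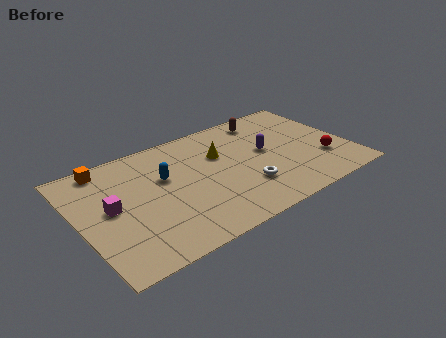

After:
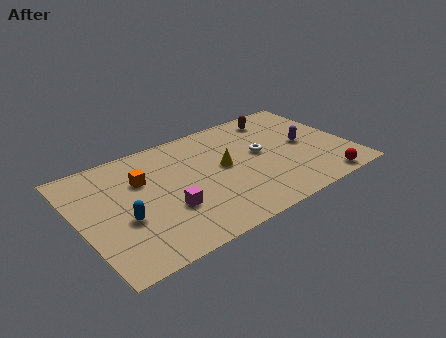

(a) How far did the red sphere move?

1.7

From (12.5, 2.5) to (12.1, 0.8), the red sphere covered √(0.4² + 1.7²) ≈ 1.7 units.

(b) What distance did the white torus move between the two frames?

2.4

From (8.3, 2.4) to (9.5, 4.5), the white torus covered √(1.2² + 2.1²) ≈ 2.4 units.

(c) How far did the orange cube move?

2.4

The orange cube moved from about (1.8, 7.3) to (3.4, 5.5), a distance of √(1.6² + 1.8²) ≈ 2.4.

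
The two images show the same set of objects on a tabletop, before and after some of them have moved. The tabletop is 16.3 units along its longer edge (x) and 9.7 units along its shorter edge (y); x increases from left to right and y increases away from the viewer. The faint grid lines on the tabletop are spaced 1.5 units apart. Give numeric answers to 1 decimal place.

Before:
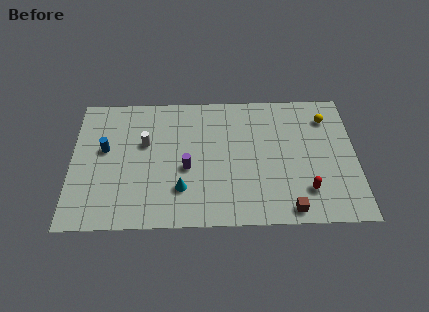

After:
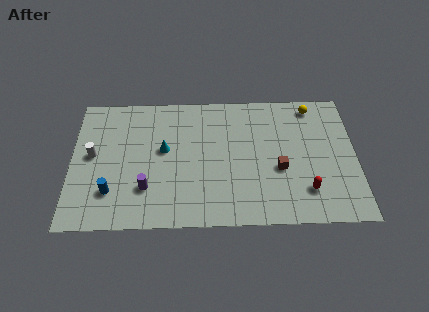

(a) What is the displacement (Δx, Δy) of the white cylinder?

(-3.0, -0.8)

The white cylinder started near (4.2, 6.0) and ended near (1.2, 5.2).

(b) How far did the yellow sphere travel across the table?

1.2

The yellow sphere was near (14.7, 7.6) before and (13.9, 8.5) after, so it travelled √(0.8² + 0.9²) ≈ 1.2 units.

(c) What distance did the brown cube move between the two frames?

2.9

The brown cube was near (12.4, 1.0) before and (11.9, 3.9) after, so it travelled √(0.5² + 2.9²) ≈ 2.9 units.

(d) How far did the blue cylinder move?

3.1

The blue cylinder was near (1.9, 5.6) before and (2.3, 2.5) after, so it travelled √(0.4² + 3.1²) ≈ 3.1 units.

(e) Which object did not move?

the red capsule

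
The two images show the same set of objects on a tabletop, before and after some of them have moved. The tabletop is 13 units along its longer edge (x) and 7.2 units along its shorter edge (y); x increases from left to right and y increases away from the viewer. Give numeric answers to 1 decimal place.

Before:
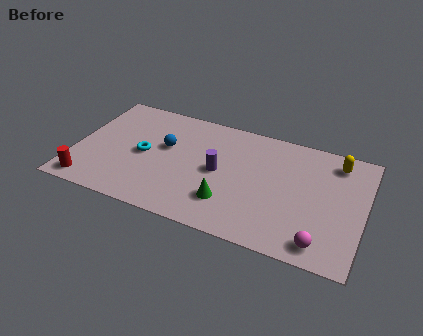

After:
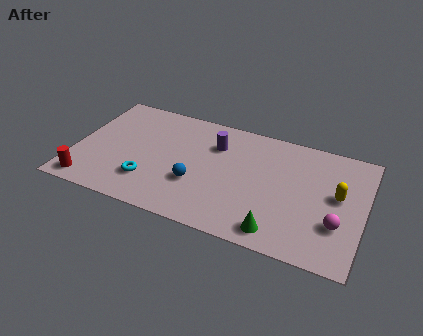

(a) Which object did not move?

the red cylinder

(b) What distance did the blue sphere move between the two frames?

2.4

From (4.0, 4.3) to (5.6, 2.5), the blue sphere covered √(1.6² + 1.8²) ≈ 2.4 units.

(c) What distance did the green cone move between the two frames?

2.5

The green cone moved from about (7.1, 1.9) to (9.4, 1.0), a distance of √(2.3² + 0.9²) ≈ 2.5.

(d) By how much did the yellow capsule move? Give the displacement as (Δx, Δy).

(0.2, -2.0)

The yellow capsule started near (11.6, 6.0) and ended near (11.8, 4.0).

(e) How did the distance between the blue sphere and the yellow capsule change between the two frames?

-1.4

Before: roughly 7.8 units apart; after: 6.4. That's 1.4 units closer together.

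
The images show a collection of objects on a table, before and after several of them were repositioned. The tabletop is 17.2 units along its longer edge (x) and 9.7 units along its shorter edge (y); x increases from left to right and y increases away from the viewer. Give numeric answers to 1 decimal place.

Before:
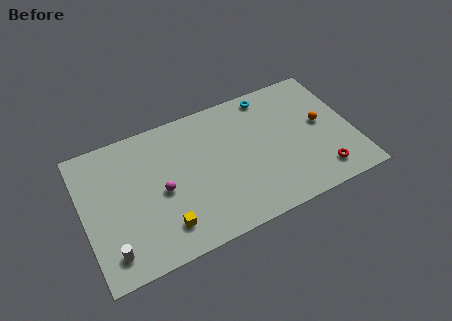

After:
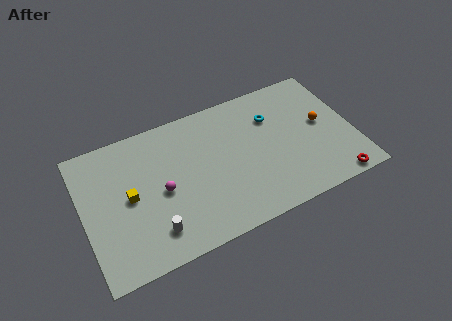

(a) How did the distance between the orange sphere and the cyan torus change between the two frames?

-1.1

They were about 4.5 units apart before and 3.4 after — 1.1 units closer together.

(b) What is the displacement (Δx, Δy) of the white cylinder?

(2.7, 0.3)

The white cylinder started near (1.4, 1.7) and ended near (4.1, 2.0).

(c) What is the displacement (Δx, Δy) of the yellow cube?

(-1.9, 2.9)

From the two frames, the yellow cube sits at roughly (4.8, 2.0) before and (2.9, 4.9) after.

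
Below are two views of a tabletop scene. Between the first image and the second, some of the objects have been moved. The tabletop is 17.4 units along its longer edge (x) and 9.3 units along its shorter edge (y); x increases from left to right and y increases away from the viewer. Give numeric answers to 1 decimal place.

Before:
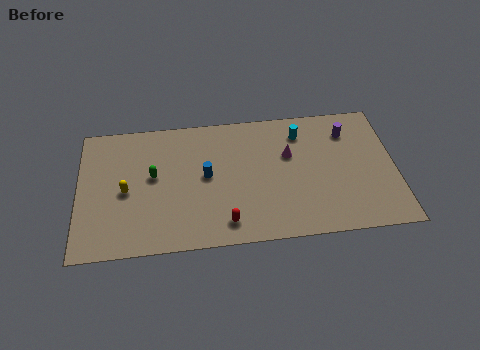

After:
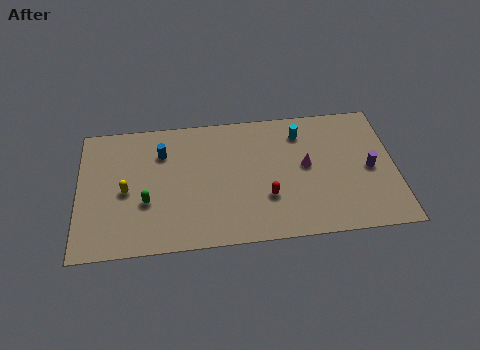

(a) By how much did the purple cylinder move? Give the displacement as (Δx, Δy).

(1.1, -2.8)

The purple cylinder was at about (14.9, 7.2) and moved to about (16.0, 4.4).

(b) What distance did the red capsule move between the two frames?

2.7

The red capsule was near (8.0, 1.5) before and (10.3, 3.0) after, so it travelled √(2.3² + 1.5²) ≈ 2.7 units.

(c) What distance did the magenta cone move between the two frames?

1.3

The magenta cone moved from about (11.6, 5.9) to (12.5, 5.0), a distance of √(0.9² + 0.9²) ≈ 1.3.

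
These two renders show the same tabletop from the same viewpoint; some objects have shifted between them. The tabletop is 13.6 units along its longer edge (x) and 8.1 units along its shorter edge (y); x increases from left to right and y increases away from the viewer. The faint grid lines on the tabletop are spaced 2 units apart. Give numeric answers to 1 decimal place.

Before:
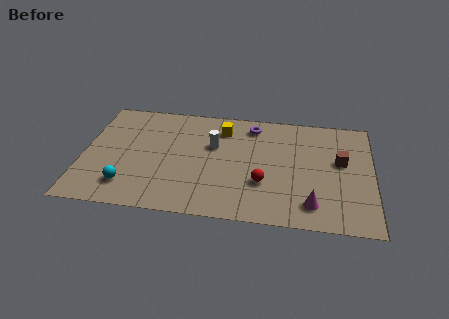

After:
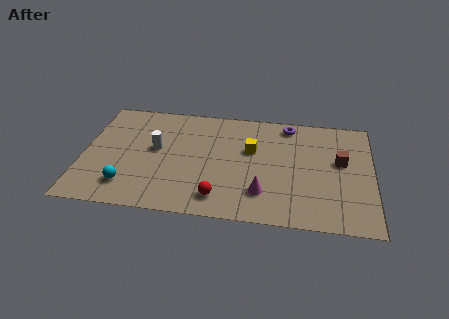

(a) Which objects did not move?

the brown cube and the cyan sphere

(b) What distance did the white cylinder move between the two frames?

2.8

The white cylinder moved from about (6.1, 5.1) to (3.4, 4.5), a distance of √(2.7² + 0.6²) ≈ 2.8.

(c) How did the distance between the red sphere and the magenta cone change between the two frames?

-0.5

Before: roughly 2.6 units apart; after: 2.1. That's 0.5 units closer together.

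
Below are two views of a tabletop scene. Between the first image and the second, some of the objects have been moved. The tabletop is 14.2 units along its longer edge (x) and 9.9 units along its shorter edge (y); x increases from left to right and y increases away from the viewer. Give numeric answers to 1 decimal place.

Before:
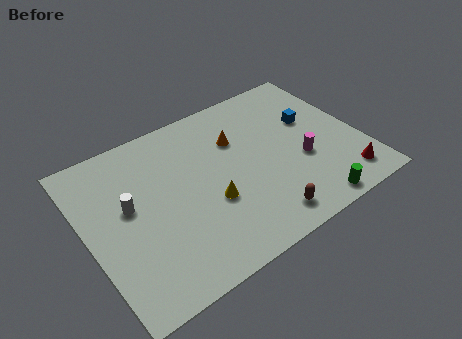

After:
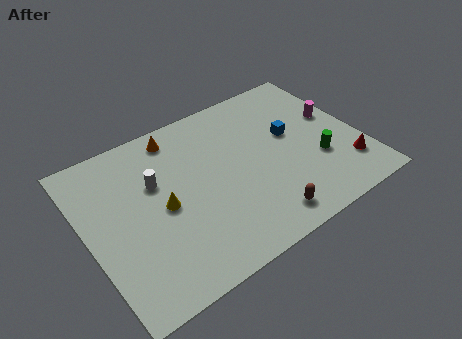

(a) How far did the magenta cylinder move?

3.0

The magenta cylinder moved from about (11.0, 3.8) to (13.2, 5.8), a distance of √(2.2² + 2.0²) ≈ 3.0.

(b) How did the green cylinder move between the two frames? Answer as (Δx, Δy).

(1.0, 2.5)

The green cylinder was at about (10.8, 0.9) and moved to about (11.8, 3.4).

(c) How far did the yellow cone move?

2.5

The yellow cone was near (6.1, 3.7) before and (3.8, 4.7) after, so it travelled √(2.3² + 1.0²) ≈ 2.5 units.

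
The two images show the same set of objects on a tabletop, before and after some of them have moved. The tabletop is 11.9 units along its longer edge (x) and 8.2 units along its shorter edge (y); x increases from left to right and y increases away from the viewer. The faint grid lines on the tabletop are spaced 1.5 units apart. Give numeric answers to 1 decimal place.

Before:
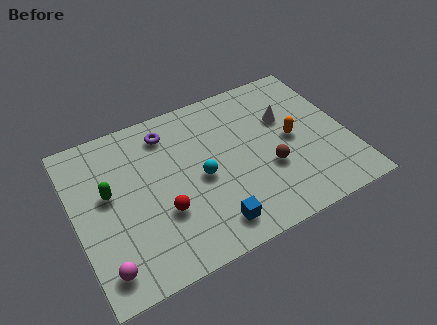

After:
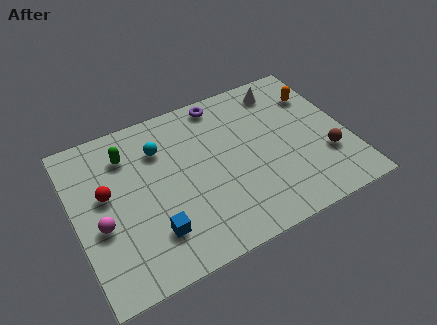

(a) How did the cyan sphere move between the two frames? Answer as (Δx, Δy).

(-1.5, 2.2)

From the two frames, the cyan sphere sits at roughly (5.4, 3.8) before and (3.9, 6.0) after.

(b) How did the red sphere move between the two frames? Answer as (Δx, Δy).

(-2.2, 1.9)

The red sphere started near (3.6, 2.8) and ended near (1.4, 4.7).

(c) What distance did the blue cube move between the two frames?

2.5

The blue cube was near (5.5, 1.3) before and (3.1, 2.0) after, so it travelled √(2.4² + 0.7²) ≈ 2.5 units.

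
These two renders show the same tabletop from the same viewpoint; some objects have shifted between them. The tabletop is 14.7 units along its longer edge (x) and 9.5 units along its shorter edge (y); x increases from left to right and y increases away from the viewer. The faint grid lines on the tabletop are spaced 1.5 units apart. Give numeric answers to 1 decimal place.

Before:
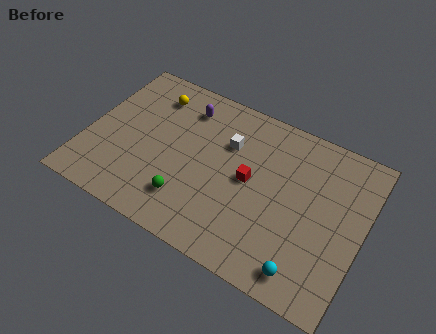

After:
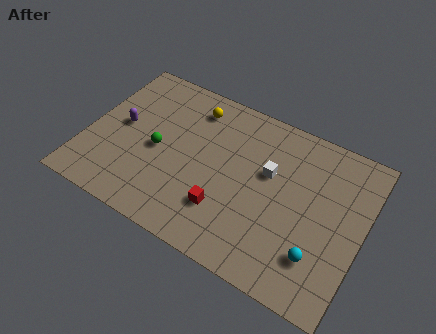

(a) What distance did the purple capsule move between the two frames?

4.0

From (4.8, 7.6) to (1.7, 5.0), the purple capsule covered √(3.1² + 2.6²) ≈ 4.0 units.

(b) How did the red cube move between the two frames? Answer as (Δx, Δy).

(-1.0, -2.3)

The red cube was at about (8.7, 4.9) and moved to about (7.7, 2.6).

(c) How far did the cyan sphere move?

1.2

The cyan sphere was near (12.2, 1.3) before and (12.7, 2.4) after, so it travelled √(0.5² + 1.1²) ≈ 1.2 units.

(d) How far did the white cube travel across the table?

2.4

The white cube was near (7.3, 6.5) before and (9.6, 5.8) after, so it travelled √(2.3² + 0.7²) ≈ 2.4 units.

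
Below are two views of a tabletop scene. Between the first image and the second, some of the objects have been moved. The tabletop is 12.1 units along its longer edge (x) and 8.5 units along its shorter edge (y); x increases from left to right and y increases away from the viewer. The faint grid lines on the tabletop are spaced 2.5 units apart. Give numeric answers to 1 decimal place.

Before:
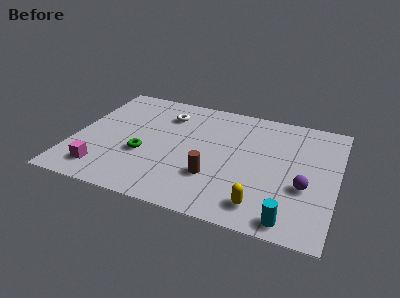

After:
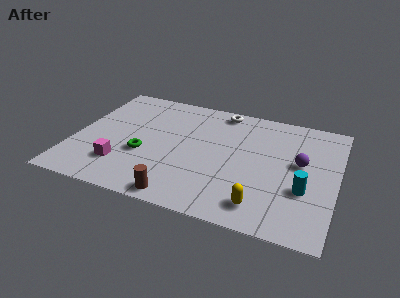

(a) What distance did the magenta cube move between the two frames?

1.0

The magenta cube was near (1.6, 1.5) before and (2.4, 2.1) after, so it travelled √(0.8² + 0.6²) ≈ 1.0 units.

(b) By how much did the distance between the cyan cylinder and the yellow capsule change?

+1.0

They were about 1.4 units apart before and 2.4 after — 1.0 units further apart.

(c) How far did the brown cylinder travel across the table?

2.2

The brown cylinder moved from about (6.6, 2.6) to (5.3, 0.8), a distance of √(1.3² + 1.8²) ≈ 2.2.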